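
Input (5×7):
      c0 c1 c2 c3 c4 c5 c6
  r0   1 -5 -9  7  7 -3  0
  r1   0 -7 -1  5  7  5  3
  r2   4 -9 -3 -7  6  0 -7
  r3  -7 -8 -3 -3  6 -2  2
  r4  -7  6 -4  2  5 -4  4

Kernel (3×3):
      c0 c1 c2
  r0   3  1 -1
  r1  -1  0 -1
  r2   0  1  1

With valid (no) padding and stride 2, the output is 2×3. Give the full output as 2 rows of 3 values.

-4 -34 1
18 -18 17

Output[0,0]: The receptive field on the input at this output position is [1 -5 -9 / 0 -7 -1 / 4 -9 -3]. Elementwise product with the kernel and sum: 1·3 + -5·1 + -9·-1 + 0·-1 + -1·-1 + -9·1 + -3·1.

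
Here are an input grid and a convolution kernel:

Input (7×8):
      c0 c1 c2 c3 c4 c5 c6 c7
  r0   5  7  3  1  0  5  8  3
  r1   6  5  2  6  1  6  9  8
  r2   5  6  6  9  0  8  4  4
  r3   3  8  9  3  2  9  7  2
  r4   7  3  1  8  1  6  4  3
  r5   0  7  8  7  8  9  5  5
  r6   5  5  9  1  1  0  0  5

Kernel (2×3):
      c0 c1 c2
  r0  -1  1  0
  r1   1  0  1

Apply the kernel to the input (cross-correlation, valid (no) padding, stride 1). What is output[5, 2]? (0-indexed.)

9

The receptive field on the input at this output position is [8 7 8 / 9 1 1]. Elementwise product with the kernel and sum: 8·-1 + 7·1 + 9·1 + 1·1.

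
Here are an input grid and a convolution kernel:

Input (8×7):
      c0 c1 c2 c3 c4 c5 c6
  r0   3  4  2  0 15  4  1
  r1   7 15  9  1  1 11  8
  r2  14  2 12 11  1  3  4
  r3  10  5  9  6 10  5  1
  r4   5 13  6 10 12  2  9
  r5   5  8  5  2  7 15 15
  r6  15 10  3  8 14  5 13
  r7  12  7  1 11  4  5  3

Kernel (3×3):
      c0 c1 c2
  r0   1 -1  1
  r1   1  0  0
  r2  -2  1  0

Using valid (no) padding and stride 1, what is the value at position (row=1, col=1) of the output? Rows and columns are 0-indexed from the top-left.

The receptive field on the input at this output position is [15 9 1 / 2 12 11 / 5 9 6]. Elementwise product with the kernel and sum: 15·1 + 9·-1 + 1·1 + 2·1 + 5·-2 + 9·1.

8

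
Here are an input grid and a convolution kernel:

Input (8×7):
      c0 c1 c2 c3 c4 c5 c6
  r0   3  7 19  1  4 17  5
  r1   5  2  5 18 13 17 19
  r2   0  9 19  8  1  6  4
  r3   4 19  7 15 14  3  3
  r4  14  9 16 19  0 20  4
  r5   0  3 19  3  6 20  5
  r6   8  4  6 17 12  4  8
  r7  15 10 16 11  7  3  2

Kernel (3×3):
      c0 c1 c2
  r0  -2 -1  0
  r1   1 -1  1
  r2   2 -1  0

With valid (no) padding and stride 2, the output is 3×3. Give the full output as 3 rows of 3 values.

Output[0,0]: The receptive field on the input at this output position is [3 7 19 / 5 2 5 / 0 9 19]. Elementwise product with the kernel and sum: 3·-2 + 7·-1 + 5·1 + 2·-1 + 5·1 + 0·2 + 9·-1.
Output[0,1]: The receptive field on the input at this output position is [19 1 4 / 5 18 13 / 19 8 1]. Elementwise product with the kernel and sum: 19·-2 + 1·-1 + 5·1 + 18·-1 + 13·1 + 19·2 + 8·-1.

-14 -9 -14
2 -27 -14
-9 -34 -9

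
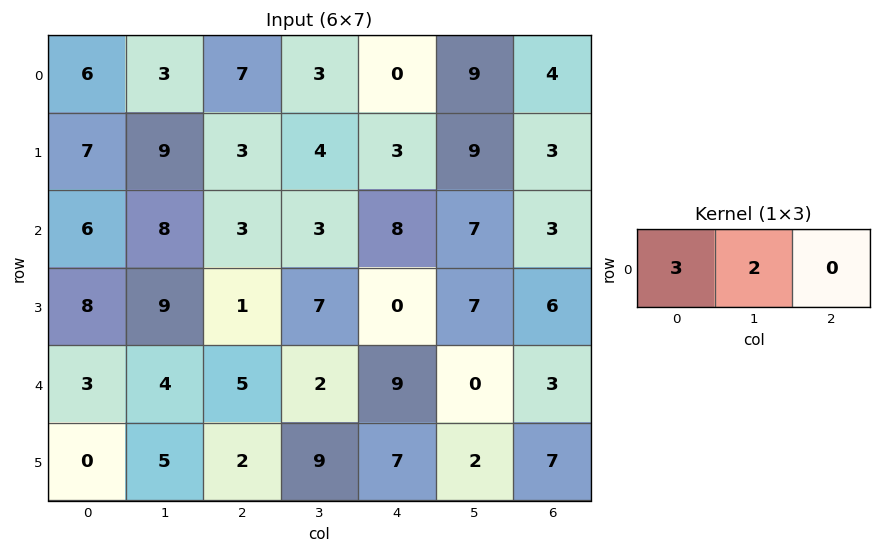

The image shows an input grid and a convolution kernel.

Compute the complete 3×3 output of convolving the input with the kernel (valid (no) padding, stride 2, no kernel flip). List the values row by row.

Output[0,0]: The receptive field on the input at this output position is [6 3 7]. Elementwise product with the kernel and sum: 6·3 + 3·2.
Output[0,1]: The receptive field on the input at this output position is [7 3 0]. Elementwise product with the kernel and sum: 7·3 + 3·2.

24 27 18
34 15 38
17 19 27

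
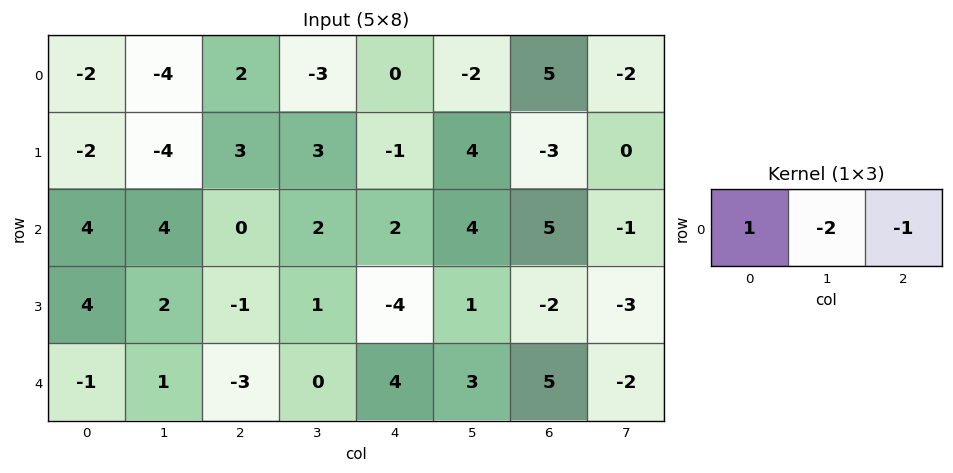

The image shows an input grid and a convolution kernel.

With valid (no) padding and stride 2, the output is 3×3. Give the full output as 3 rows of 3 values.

Output[0,0]: The receptive field on the input at this output position is [-2 -4 2]. Elementwise product with the kernel and sum: -2·1 + -4·-2 + 2·-1.

4 8 -1
-4 -6 -11
0 -7 -7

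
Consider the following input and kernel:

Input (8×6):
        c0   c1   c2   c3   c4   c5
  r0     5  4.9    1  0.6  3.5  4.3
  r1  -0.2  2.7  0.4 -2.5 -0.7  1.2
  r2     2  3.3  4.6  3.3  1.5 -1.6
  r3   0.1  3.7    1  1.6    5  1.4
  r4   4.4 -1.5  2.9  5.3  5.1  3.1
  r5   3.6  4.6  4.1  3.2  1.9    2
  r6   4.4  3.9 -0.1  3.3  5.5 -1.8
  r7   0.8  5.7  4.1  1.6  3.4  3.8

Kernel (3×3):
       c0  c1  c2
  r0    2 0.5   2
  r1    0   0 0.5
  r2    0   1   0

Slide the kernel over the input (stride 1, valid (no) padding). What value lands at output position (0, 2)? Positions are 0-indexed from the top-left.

12.25

The receptive field on the input at this output position is [1 0.6 3.5 / 0.4 -2.5 -0.7 / 4.6 3.3 1.5]. Elementwise product with the kernel and sum: 1·2 + 0.6·0.5 + 3.5·2 + -0.7·0.5 + 3.3·1.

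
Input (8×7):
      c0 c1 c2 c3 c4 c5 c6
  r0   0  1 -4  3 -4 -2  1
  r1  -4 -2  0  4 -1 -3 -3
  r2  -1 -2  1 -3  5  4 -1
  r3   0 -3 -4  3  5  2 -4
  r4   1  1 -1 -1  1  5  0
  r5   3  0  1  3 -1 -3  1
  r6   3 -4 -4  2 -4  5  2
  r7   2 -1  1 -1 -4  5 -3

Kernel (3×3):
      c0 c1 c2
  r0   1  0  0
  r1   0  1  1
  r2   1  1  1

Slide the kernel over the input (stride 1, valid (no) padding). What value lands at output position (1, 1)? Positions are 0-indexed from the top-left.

The receptive field on the input at this output position is [-2 0 4 / -2 1 -3 / -3 -4 3]. Elementwise product with the kernel and sum: -2·1 + 1·1 + -3·1 + -3·1 + -4·1 + 3·1.

-8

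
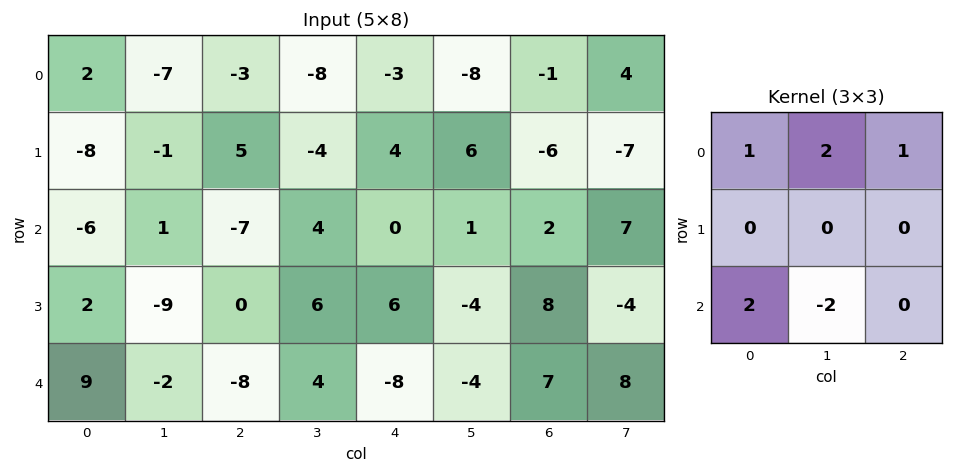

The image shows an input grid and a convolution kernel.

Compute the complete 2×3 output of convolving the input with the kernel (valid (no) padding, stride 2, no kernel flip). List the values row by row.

-29 -44 -22
11 -23 -4

Output[0,0]: The receptive field on the input at this output position is [2 -7 -3 / -8 -1 5 / -6 1 -7]. Elementwise product with the kernel and sum: 2·1 + -7·2 + -3·1 + -6·2 + 1·-2.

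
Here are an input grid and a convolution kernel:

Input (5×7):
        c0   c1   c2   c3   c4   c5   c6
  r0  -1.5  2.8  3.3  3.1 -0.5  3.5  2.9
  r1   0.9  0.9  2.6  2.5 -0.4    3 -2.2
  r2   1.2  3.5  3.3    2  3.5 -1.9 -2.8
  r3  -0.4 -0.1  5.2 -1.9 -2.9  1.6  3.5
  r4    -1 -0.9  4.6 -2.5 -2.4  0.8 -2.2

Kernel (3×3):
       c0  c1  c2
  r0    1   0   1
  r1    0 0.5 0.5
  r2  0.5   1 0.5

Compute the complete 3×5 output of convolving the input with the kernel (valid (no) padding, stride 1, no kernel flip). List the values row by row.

Output[0,0]: The receptive field on the input at this output position is [-1.5 2.8 3.3 / 0.9 0.9 2.6 / 1.2 3.5 3.3]. Elementwise product with the kernel and sum: -1.5·1 + 3.3·1 + 0.9·0.5 + 2.6·0.5 + 1.2·0.5 + 3.5·1 + 3.3·0.5.

9.3 14.5 9.25 11.45 1.25
9.2 10.25 4.2 3.25 -3.05
7.95 10.05 3 -3.8 1.75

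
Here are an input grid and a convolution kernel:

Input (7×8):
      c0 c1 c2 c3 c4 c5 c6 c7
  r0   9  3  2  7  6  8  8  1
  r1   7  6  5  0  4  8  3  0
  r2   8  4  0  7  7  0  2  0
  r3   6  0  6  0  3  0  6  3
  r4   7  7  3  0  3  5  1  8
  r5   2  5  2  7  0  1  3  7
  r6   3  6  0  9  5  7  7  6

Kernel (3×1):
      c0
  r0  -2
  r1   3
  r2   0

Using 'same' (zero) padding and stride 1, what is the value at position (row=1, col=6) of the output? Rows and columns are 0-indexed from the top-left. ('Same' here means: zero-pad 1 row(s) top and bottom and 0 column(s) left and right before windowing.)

The receptive field on the zero-padded input at this output position is [8 / 3 / 2]. Elementwise product with the kernel and sum: 8·-2 + 3·3.

-7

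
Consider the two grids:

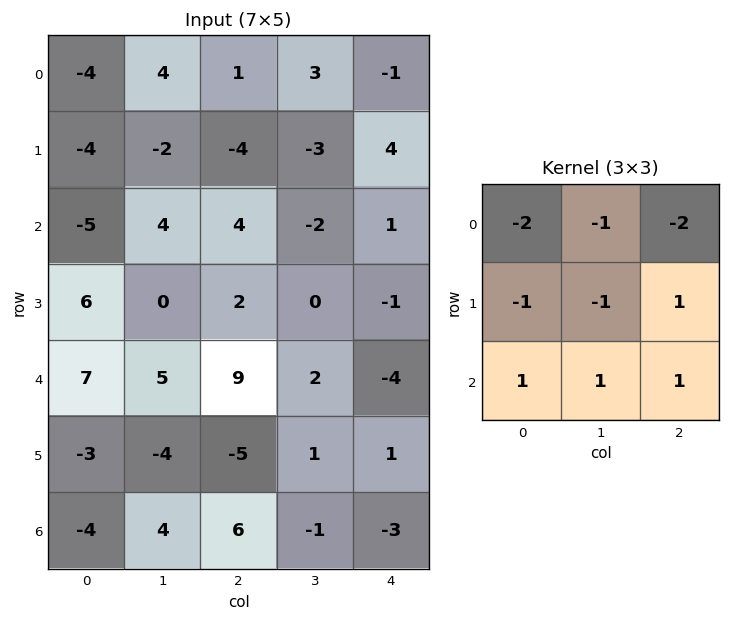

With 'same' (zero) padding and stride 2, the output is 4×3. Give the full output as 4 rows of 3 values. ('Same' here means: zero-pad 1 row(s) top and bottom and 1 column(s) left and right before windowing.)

Output[0,0]: The receptive field on the zero-padded input at this output position is [0 0 0 / 0 -4 4 / 0 -4 -2]. Elementwise product with the kernel and sum: 0·-2 + 0·-1 + 0·-2 + 0·-1 + -4·-1 + 4·1 + 0·1 + -4·1 + -2·1.

2 -11 -1
23 6 2
-15 -22 5
19 0 1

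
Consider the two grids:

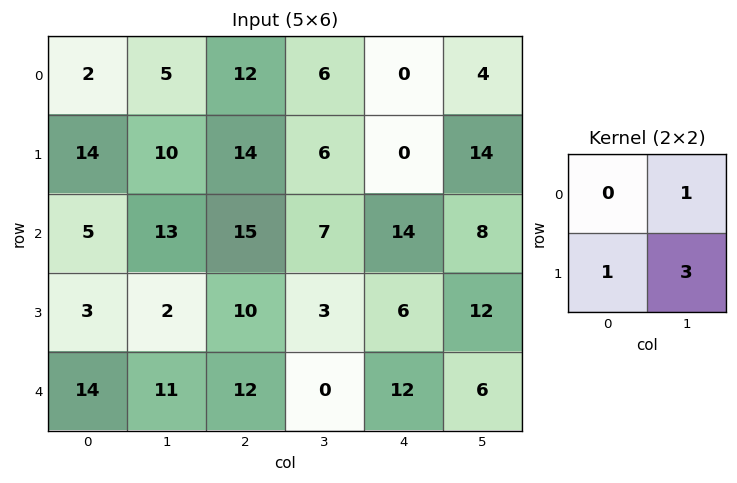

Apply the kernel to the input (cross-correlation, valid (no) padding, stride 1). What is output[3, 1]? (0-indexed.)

57

The receptive field on the input at this output position is [2 10 / 11 12]. Elementwise product with the kernel and sum: 10·1 + 11·1 + 12·3.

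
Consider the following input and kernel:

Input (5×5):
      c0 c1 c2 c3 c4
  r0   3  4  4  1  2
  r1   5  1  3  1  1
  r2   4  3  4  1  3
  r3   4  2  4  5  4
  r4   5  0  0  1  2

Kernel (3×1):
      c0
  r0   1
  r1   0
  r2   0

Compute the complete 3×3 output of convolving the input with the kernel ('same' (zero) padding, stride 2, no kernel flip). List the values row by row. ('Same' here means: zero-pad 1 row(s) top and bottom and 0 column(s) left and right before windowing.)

0 0 0
5 3 1
4 4 4

Output[0,0]: The receptive field on the zero-padded input at this output position is [0 / 3 / 5]. Elementwise product with the kernel and sum: 0·1.
Output[0,1]: The receptive field on the zero-padded input at this output position is [0 / 4 / 3]. Elementwise product with the kernel and sum: 0·1.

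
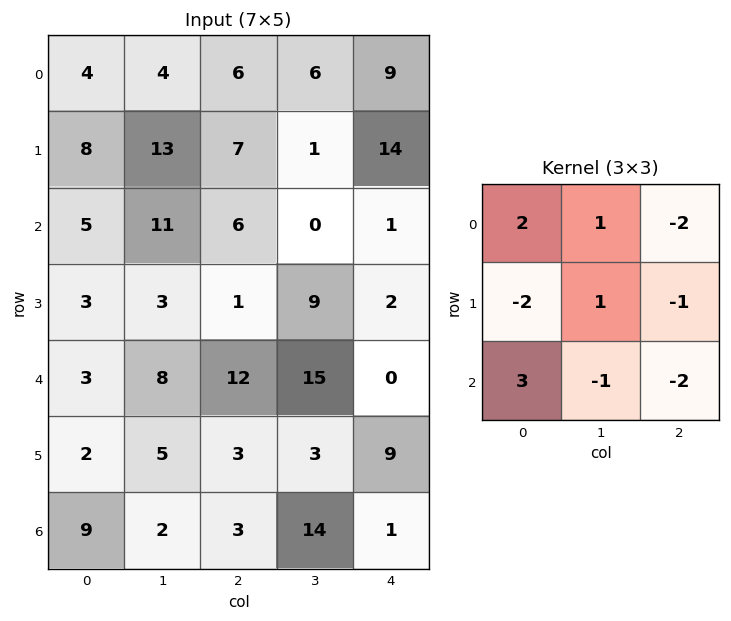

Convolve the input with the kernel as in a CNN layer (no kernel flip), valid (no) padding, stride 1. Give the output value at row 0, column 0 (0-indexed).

The receptive field on the input at this output position is [4 4 6 / 8 13 7 / 5 11 6]. Elementwise product with the kernel and sum: 4·2 + 4·1 + 6·-2 + 8·-2 + 13·1 + 7·-1 + 5·3 + 11·-1 + 6·-2.

-18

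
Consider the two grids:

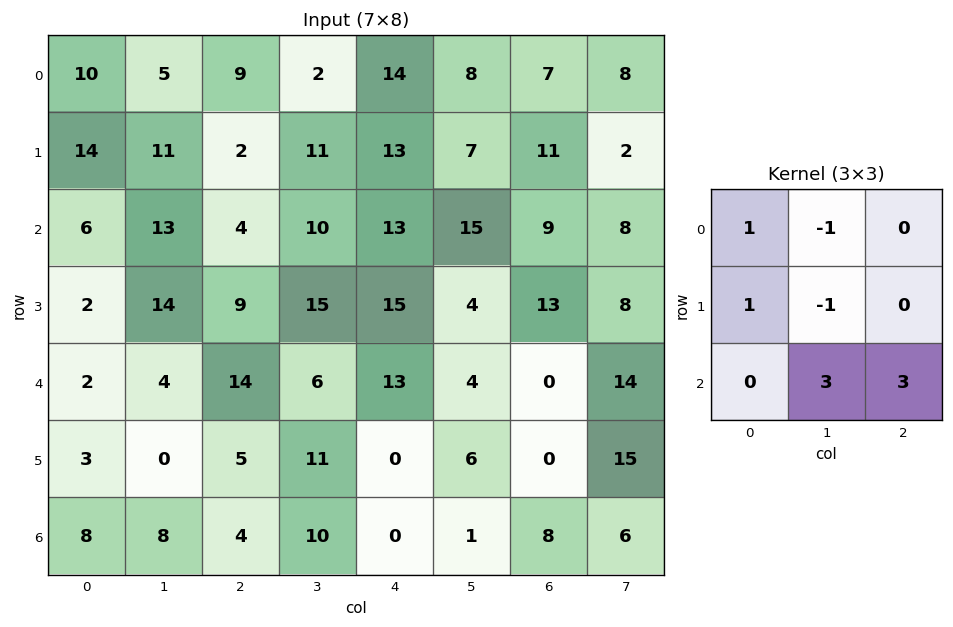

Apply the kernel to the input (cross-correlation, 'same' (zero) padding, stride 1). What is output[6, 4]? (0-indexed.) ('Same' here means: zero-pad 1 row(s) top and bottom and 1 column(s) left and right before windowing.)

The receptive field on the zero-padded input at this output position is [11 0 6 / 10 0 1 / 0 0 0]. Elementwise product with the kernel and sum: 11·1 + 0·-1 + 10·1 + 0·-1 + 0·3 + 0·3.

21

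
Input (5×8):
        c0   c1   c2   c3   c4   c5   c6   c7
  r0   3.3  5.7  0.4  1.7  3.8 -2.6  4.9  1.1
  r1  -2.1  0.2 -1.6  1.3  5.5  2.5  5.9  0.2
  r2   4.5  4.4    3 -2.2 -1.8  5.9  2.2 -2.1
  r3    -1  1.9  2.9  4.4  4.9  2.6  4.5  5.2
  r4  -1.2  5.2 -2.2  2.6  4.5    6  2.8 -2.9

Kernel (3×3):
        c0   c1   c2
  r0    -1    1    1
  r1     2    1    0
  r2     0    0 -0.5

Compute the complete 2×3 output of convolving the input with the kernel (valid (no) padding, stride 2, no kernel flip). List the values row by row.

Output[0,0]: The receptive field on the input at this output position is [3.3 5.7 0.4 / -2.1 0.2 -1.6 / 4.5 4.4 3]. Elementwise product with the kernel and sum: 3.3·-1 + 5.7·1 + 0.4·1 + -2.1·2 + 0.2·1 + 3·-0.5.

-2.7 4.1 10.9
3.9 0.95 20.9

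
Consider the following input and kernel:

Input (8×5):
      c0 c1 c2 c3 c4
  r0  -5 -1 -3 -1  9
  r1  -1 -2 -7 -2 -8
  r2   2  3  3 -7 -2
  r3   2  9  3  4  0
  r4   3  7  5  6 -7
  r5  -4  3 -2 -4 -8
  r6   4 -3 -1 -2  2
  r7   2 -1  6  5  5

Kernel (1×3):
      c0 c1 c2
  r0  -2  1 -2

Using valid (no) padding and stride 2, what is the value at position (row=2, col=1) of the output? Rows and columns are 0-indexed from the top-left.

10

The receptive field on the input at this output position is [5 6 -7]. Elementwise product with the kernel and sum: 5·-2 + 6·1 + -7·-2.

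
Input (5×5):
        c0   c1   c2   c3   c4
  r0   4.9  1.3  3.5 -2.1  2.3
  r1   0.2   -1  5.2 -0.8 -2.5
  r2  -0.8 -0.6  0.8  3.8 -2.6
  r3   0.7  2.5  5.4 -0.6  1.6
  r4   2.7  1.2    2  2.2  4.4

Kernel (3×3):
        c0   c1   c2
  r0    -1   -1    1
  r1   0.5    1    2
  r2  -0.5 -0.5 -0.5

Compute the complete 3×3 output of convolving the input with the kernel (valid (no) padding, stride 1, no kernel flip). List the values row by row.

7.1 -5.8 -3.3
2.3 -0.55 -11.1
12.9 6.35 -6.2

Output[0,0]: The receptive field on the input at this output position is [4.9 1.3 3.5 / 0.2 -1 5.2 / -0.8 -0.6 0.8]. Elementwise product with the kernel and sum: 4.9·-1 + 1.3·-1 + 3.5·1 + 0.2·0.5 + -1·1 + 5.2·2 + -0.8·-0.5 + -0.6·-0.5 + 0.8·-0.5.
Output[0,1]: The receptive field on the input at this output position is [1.3 3.5 -2.1 / -1 5.2 -0.8 / -0.6 0.8 3.8]. Elementwise product with the kernel and sum: 1.3·-1 + 3.5·-1 + -2.1·1 + -1·0.5 + 5.2·1 + -0.8·2 + -0.6·-0.5 + 0.8·-0.5 + 3.8·-0.5.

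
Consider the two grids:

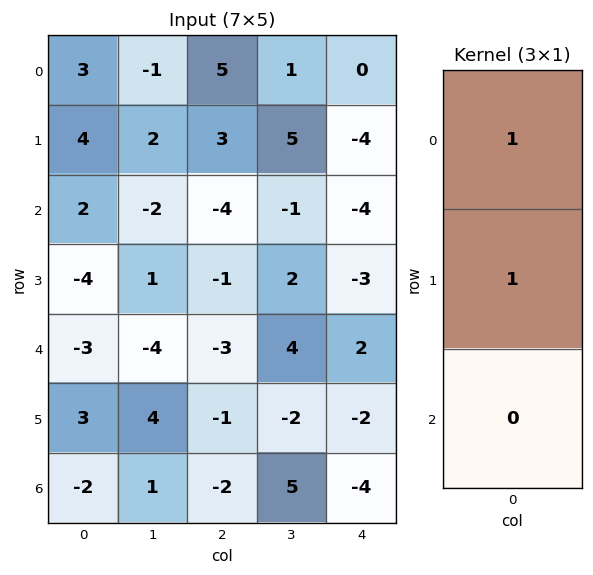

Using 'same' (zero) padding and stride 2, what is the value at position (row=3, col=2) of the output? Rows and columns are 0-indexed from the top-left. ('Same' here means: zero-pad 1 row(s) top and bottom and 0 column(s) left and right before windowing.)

The receptive field on the zero-padded input at this output position is [-2 / -4 / 0]. Elementwise product with the kernel and sum: -2·1 + -4·1.

-6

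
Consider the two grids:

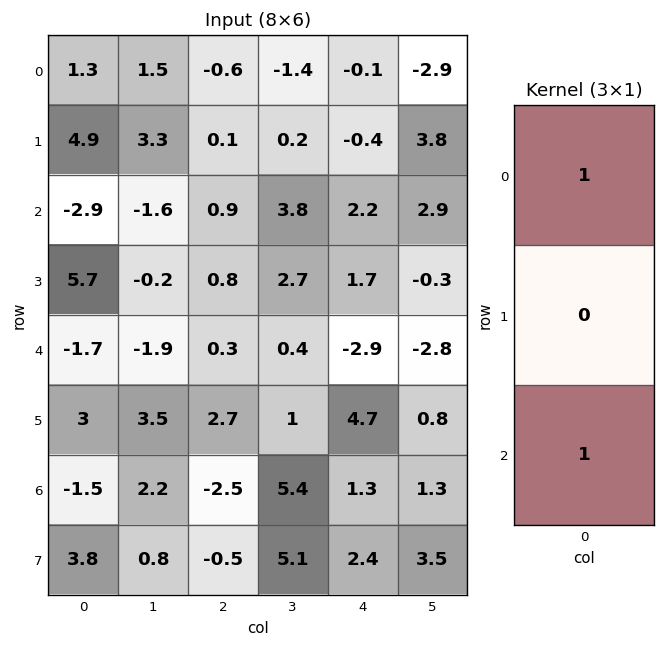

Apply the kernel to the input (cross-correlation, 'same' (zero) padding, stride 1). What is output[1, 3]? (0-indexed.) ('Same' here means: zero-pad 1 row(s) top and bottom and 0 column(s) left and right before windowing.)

The receptive field on the zero-padded input at this output position is [-1.4 / 0.2 / 3.8]. Elementwise product with the kernel and sum: -1.4·1 + 3.8·1.

2.4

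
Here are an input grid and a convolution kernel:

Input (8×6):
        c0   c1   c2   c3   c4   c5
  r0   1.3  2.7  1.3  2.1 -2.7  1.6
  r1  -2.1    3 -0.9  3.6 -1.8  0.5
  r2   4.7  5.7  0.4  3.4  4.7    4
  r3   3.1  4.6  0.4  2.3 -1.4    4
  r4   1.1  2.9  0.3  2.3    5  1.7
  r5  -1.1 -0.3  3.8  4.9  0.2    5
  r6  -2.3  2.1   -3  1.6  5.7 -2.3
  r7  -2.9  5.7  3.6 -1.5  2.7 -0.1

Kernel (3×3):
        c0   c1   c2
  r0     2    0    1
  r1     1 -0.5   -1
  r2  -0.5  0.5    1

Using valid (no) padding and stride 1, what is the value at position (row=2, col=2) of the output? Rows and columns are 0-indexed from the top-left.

12.15

The receptive field on the input at this output position is [0.4 3.4 4.7 / 0.4 2.3 -1.4 / 0.3 2.3 5]. Elementwise product with the kernel and sum: 0.4·2 + 4.7·1 + 0.4·1 + 2.3·-0.5 + -1.4·-1 + 0.3·-0.5 + 2.3·0.5 + 5·1.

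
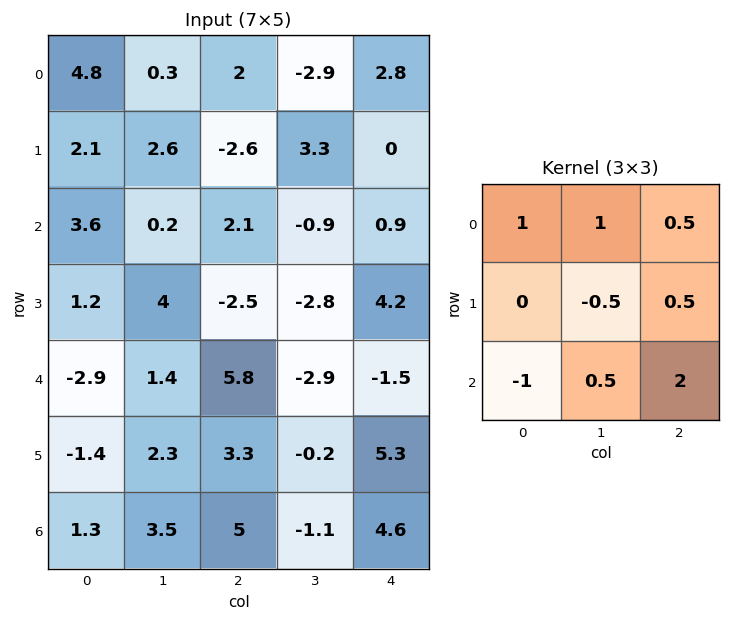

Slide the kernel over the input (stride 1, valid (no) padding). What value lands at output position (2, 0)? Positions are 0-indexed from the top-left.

16.8

The receptive field on the input at this output position is [3.6 0.2 2.1 / 1.2 4 -2.5 / -2.9 1.4 5.8]. Elementwise product with the kernel and sum: 3.6·1 + 0.2·1 + 2.1·0.5 + 4·-0.5 + -2.5·0.5 + -2.9·-1 + 1.4·0.5 + 5.8·2.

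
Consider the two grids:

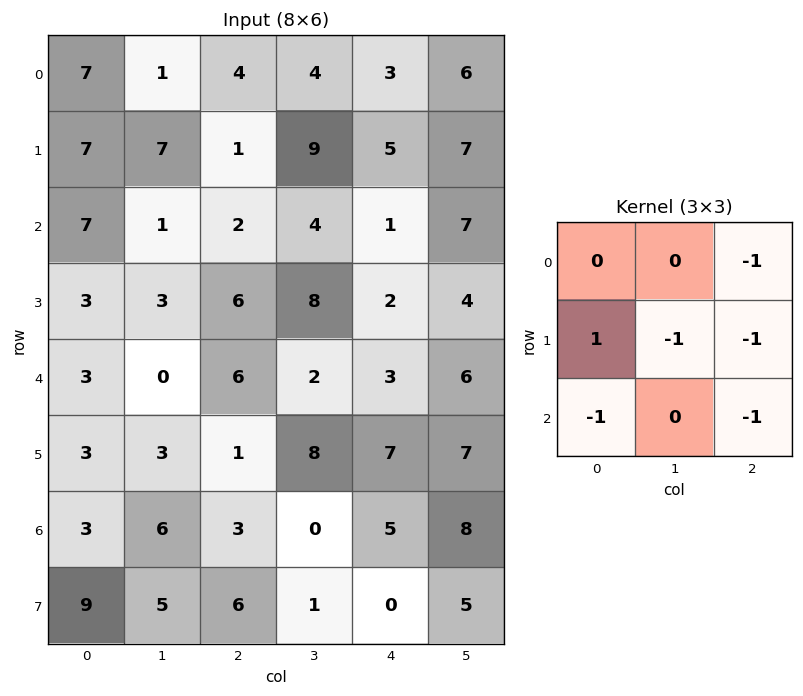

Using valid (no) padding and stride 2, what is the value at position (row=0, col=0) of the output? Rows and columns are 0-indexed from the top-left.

The receptive field on the input at this output position is [7 1 4 / 7 7 1 / 7 1 2]. Elementwise product with the kernel and sum: 4·-1 + 7·1 + 7·-1 + 1·-1 + 7·-1 + 2·-1.

-14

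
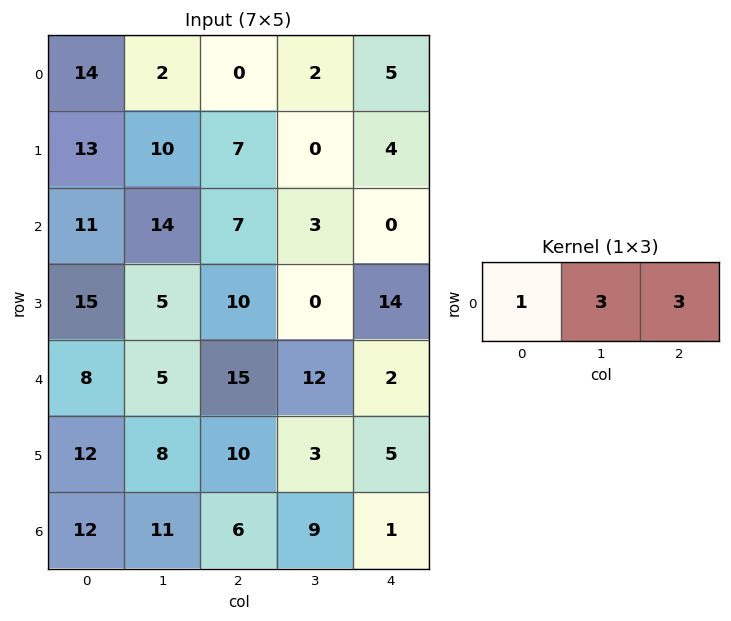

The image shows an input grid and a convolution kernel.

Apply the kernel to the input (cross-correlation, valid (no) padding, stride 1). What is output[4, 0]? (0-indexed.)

68

The receptive field on the input at this output position is [8 5 15]. Elementwise product with the kernel and sum: 8·1 + 5·3 + 15·3.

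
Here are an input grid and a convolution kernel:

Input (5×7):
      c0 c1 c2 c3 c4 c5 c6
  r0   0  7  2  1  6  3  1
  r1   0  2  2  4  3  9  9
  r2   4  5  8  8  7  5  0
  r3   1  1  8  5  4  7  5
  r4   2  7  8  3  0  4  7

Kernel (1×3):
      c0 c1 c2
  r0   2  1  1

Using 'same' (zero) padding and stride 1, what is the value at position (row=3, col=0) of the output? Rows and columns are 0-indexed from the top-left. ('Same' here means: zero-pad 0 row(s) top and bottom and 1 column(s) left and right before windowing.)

The receptive field on the zero-padded input at this output position is [0 1 1]. Elementwise product with the kernel and sum: 0·2 + 1·1 + 1·1.

2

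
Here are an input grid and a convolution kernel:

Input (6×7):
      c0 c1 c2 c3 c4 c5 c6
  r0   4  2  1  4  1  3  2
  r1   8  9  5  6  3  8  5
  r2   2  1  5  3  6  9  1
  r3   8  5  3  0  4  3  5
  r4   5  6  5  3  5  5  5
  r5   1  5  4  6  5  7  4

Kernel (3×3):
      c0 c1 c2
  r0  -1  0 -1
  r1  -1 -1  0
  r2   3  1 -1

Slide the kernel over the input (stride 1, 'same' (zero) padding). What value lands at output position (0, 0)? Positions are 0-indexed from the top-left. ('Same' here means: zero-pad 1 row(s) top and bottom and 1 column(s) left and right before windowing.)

The receptive field on the zero-padded input at this output position is [0 0 0 / 0 4 2 / 0 8 9]. Elementwise product with the kernel and sum: 0·-1 + 0·-1 + 0·-1 + 4·-1 + 0·3 + 8·1 + 9·-1.

-5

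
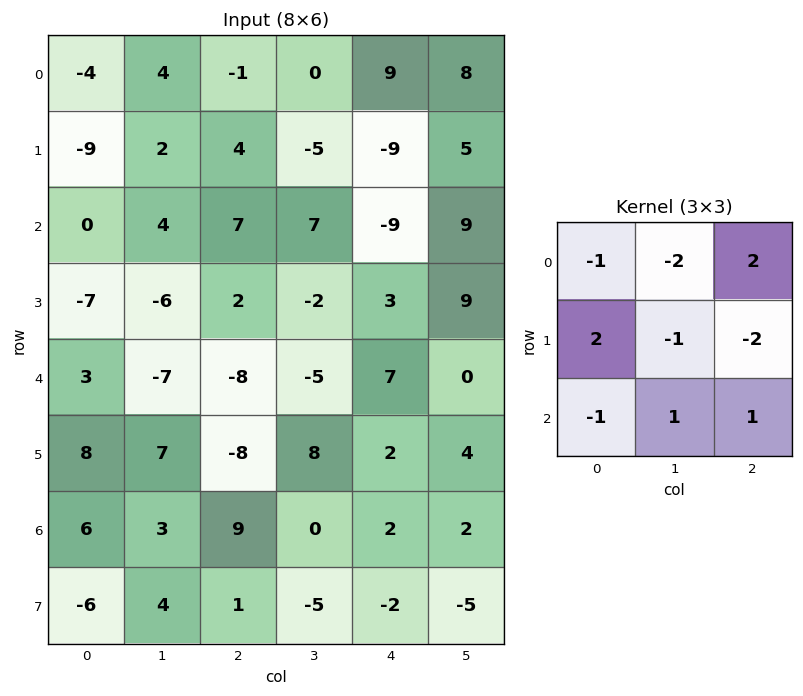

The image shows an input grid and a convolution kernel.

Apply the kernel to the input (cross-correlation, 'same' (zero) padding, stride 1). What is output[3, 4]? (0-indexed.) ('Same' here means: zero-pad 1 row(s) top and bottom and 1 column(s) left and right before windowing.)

The receptive field on the zero-padded input at this output position is [7 -9 9 / -2 3 9 / -5 7 0]. Elementwise product with the kernel and sum: 7·-1 + -9·-2 + 9·2 + -2·2 + 3·-1 + 9·-2 + -5·-1 + 7·1 + 0·1.

16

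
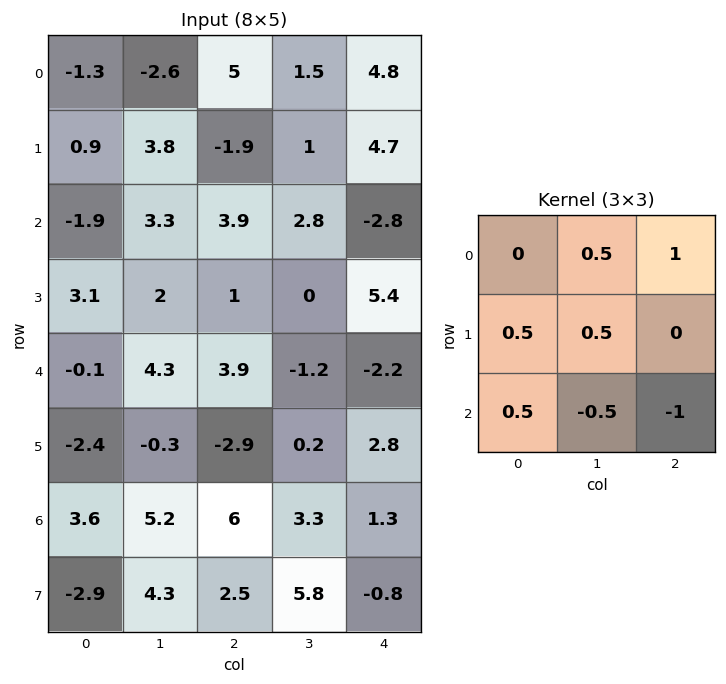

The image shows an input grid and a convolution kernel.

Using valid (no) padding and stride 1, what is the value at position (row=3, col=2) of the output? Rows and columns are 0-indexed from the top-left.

2.4

The receptive field on the input at this output position is [1 0 5.4 / 3.9 -1.2 -2.2 / -2.9 0.2 2.8]. Elementwise product with the kernel and sum: 0·0.5 + 5.4·1 + 3.9·0.5 + -1.2·0.5 + -2.9·0.5 + 0.2·-0.5 + 2.8·-1.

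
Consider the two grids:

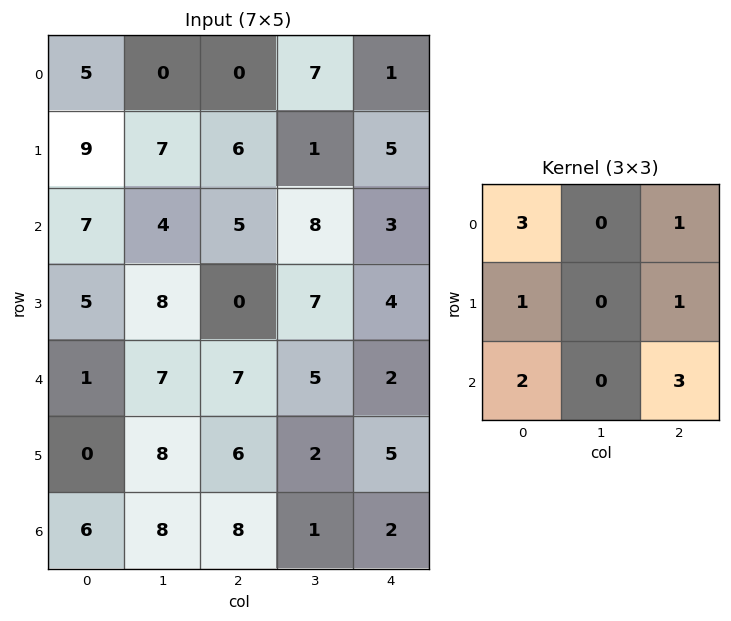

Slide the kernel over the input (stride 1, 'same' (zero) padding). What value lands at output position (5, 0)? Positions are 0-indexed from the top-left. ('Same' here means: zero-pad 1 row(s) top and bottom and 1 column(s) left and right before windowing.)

The receptive field on the zero-padded input at this output position is [0 1 7 / 0 0 8 / 0 6 8]. Elementwise product with the kernel and sum: 0·3 + 7·1 + 0·1 + 8·1 + 0·2 + 8·3.

39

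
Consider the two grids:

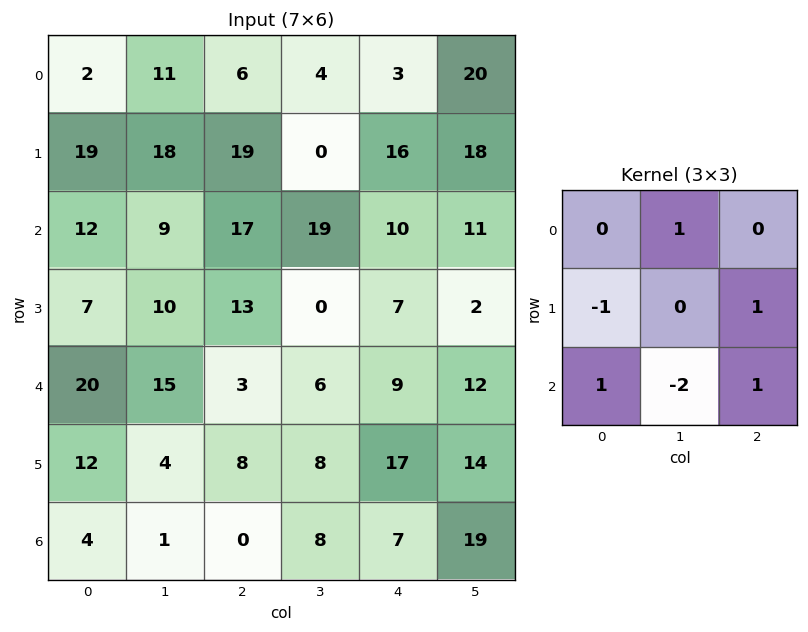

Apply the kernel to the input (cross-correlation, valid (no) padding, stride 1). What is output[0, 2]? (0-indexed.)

-10

The receptive field on the input at this output position is [6 4 3 / 19 0 16 / 17 19 10]. Elementwise product with the kernel and sum: 4·1 + 19·-1 + 16·1 + 17·1 + 19·-2 + 10·1.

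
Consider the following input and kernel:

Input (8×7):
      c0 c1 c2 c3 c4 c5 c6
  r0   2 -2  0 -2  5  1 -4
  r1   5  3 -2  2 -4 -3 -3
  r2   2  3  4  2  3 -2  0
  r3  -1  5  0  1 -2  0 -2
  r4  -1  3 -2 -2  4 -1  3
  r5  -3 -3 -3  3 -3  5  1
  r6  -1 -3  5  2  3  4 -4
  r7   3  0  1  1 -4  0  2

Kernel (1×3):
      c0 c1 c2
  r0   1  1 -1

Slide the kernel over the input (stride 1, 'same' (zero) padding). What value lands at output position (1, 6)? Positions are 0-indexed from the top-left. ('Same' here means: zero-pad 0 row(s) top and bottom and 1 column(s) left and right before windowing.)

The receptive field on the zero-padded input at this output position is [-3 -3 0]. Elementwise product with the kernel and sum: -3·1 + -3·1 + 0·-1.

-6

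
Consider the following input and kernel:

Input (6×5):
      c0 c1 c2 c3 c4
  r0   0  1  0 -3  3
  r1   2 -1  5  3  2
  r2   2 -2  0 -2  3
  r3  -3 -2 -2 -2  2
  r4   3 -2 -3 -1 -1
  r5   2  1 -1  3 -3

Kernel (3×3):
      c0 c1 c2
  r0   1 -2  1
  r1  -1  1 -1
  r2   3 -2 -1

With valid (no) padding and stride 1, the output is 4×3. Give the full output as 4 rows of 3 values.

0 -3 6
2 -4 -8
25 -1 -1
2 2 1

Output[0,0]: The receptive field on the input at this output position is [0 1 0 / 2 -1 5 / 2 -2 0]. Elementwise product with the kernel and sum: 0·1 + 1·-2 + 0·1 + 2·-1 + -1·1 + 5·-1 + 2·3 + -2·-2 + 0·-1.
Output[0,1]: The receptive field on the input at this output position is [1 0 -3 / -1 5 3 / -2 0 -2]. Elementwise product with the kernel and sum: 1·1 + 0·-2 + -3·1 + -1·-1 + 5·1 + 3·-1 + -2·3 + 0·-2 + -2·-1.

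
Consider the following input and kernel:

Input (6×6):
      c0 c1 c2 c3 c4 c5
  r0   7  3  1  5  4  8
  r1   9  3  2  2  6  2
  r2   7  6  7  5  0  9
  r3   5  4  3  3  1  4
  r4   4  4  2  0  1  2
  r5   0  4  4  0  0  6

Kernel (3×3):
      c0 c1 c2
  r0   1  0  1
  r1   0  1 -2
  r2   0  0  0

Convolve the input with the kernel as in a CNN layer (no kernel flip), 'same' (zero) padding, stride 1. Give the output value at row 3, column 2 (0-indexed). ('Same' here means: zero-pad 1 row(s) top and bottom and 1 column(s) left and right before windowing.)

The receptive field on the zero-padded input at this output position is [6 7 5 / 4 3 3 / 4 2 0]. Elementwise product with the kernel and sum: 6·1 + 5·1 + 3·1 + 3·-2.

8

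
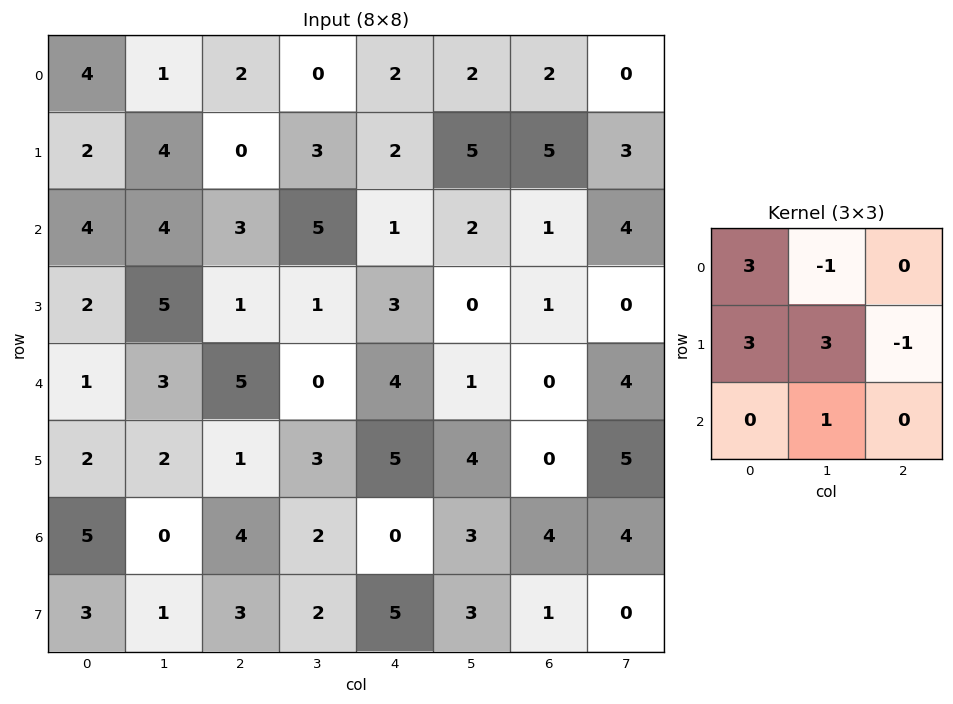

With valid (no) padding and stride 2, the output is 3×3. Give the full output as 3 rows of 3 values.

33 18 22
31 7 10
11 24 41

Output[0,0]: The receptive field on the input at this output position is [4 1 2 / 2 4 0 / 4 4 3]. Elementwise product with the kernel and sum: 4·3 + 1·-1 + 2·3 + 4·3 + 0·-1 + 4·1.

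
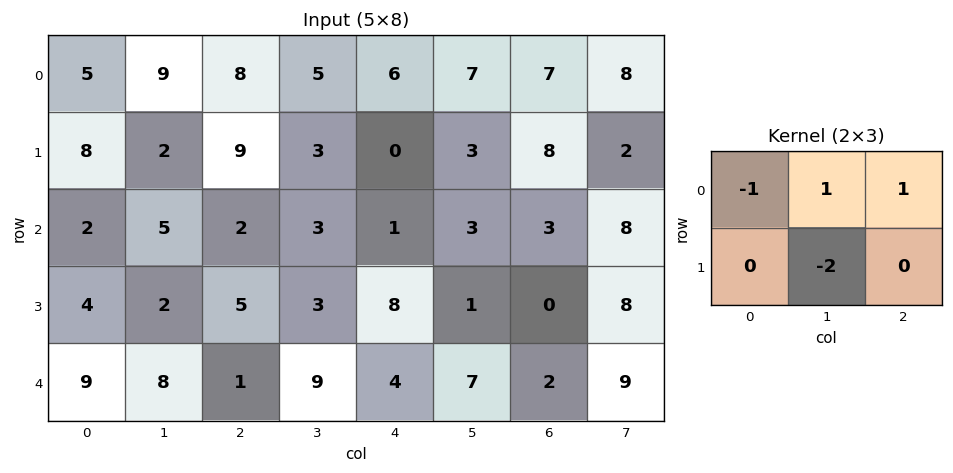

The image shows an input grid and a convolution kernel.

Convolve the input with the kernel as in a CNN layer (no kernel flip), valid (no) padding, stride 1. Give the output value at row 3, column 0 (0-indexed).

The receptive field on the input at this output position is [4 2 5 / 9 8 1]. Elementwise product with the kernel and sum: 4·-1 + 2·1 + 5·1 + 8·-2.

-13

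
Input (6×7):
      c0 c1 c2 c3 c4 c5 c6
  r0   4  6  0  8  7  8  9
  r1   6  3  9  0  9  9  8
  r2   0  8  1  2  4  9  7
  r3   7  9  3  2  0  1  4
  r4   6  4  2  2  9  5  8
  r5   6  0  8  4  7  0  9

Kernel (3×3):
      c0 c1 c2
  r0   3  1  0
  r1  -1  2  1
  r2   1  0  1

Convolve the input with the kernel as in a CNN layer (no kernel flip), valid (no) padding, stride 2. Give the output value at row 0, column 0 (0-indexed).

The receptive field on the input at this output position is [4 6 0 / 6 3 9 / 0 8 1]. Elementwise product with the kernel and sum: 4·3 + 6·1 + 6·-1 + 3·2 + 9·1 + 0·1 + 1·1.

28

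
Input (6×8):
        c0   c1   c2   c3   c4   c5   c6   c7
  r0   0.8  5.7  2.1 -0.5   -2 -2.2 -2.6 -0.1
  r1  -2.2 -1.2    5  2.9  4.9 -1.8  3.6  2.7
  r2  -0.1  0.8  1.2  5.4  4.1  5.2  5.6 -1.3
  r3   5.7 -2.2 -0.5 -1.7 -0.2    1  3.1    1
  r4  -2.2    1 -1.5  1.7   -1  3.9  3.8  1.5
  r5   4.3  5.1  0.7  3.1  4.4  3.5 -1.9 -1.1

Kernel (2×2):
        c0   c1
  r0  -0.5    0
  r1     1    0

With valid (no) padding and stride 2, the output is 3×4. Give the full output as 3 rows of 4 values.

-2.6 3.95 5.9 4.9
5.75 -1.1 -2.25 0.3
5.4 1.45 4.9 -3.8

Output[0,0]: The receptive field on the input at this output position is [0.8 5.7 / -2.2 -1.2]. Elementwise product with the kernel and sum: 0.8·-0.5 + -2.2·1.
Output[0,1]: The receptive field on the input at this output position is [2.1 -0.5 / 5 2.9]. Elementwise product with the kernel and sum: 2.1·-0.5 + 5·1.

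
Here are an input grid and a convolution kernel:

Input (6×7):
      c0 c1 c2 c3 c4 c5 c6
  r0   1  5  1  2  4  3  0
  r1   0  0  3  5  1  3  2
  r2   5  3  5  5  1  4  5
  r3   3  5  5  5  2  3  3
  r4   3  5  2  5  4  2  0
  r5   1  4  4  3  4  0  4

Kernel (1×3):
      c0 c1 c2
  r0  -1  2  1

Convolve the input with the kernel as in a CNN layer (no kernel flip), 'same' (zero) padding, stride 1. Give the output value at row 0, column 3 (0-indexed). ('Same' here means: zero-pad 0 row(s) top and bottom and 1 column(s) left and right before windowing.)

The receptive field on the zero-padded input at this output position is [1 2 4]. Elementwise product with the kernel and sum: 1·-1 + 2·2 + 4·1.

7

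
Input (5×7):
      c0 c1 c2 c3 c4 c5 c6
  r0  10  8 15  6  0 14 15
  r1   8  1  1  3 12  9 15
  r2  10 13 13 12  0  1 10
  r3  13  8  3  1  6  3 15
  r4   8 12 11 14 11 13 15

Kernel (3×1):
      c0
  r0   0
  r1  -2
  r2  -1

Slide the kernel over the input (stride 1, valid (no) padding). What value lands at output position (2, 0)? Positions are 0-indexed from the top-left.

The receptive field on the input at this output position is [10 / 13 / 8]. Elementwise product with the kernel and sum: 13·-2 + 8·-1.

-34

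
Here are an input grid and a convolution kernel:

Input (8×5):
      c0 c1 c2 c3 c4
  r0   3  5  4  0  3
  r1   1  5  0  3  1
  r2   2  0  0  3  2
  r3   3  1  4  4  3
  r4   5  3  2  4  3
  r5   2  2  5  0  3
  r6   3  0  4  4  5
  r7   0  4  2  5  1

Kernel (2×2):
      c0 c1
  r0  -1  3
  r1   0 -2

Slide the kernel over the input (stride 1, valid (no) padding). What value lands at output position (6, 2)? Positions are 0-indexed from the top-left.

-2

The receptive field on the input at this output position is [4 4 / 2 5]. Elementwise product with the kernel and sum: 4·-1 + 4·3 + 5·-2.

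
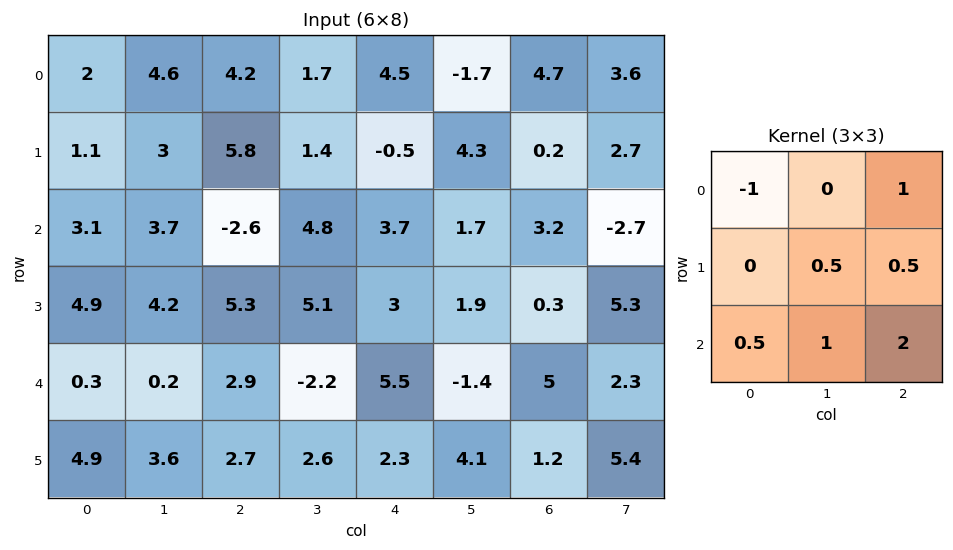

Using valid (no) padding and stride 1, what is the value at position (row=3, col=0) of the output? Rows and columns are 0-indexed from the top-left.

The receptive field on the input at this output position is [4.9 4.2 5.3 / 0.3 0.2 2.9 / 4.9 3.6 2.7]. Elementwise product with the kernel and sum: 4.9·-1 + 5.3·1 + 0.2·0.5 + 2.9·0.5 + 4.9·0.5 + 3.6·1 + 2.7·2.

13.4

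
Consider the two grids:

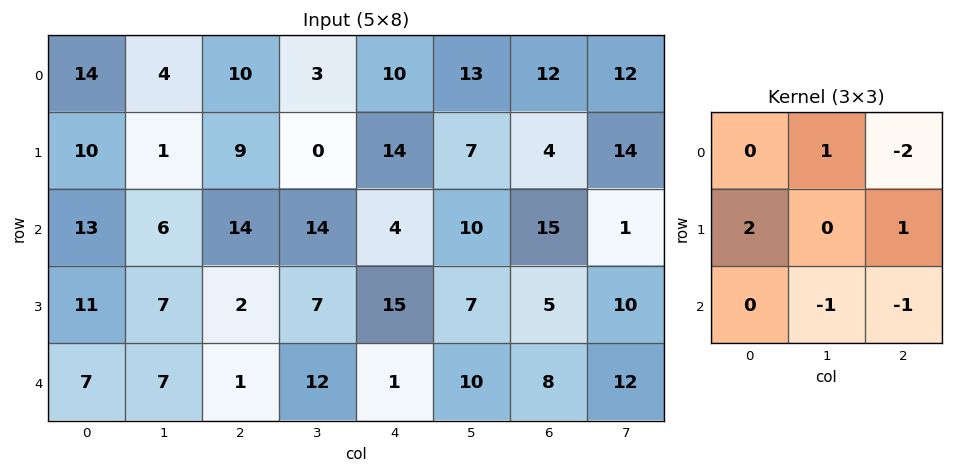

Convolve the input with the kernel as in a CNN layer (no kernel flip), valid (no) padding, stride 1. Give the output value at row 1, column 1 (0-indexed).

The receptive field on the input at this output position is [1 9 0 / 6 14 14 / 7 2 7]. Elementwise product with the kernel and sum: 9·1 + 0·-2 + 6·2 + 14·1 + 2·-1 + 7·-1.

26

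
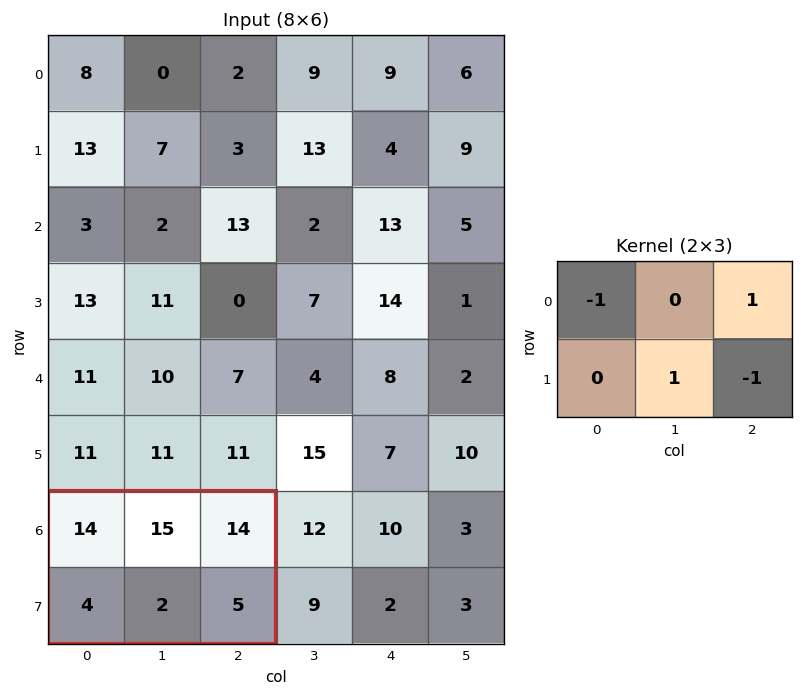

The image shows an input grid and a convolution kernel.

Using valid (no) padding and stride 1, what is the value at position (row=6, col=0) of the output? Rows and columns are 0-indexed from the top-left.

-3

The receptive field on the input at this output position is [14 15 14 / 4 2 5]. Elementwise product with the kernel and sum: 14·-1 + 14·1 + 2·1 + 5·-1.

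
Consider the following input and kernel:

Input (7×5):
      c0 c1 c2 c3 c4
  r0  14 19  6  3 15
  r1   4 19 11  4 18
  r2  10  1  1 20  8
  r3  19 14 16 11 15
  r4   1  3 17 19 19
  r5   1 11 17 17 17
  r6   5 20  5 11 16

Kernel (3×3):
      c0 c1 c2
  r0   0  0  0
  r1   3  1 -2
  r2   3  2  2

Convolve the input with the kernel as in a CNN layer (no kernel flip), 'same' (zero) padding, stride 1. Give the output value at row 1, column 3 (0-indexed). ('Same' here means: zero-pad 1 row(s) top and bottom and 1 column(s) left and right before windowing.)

The receptive field on the zero-padded input at this output position is [6 3 15 / 11 4 18 / 1 20 8]. Elementwise product with the kernel and sum: 11·3 + 4·1 + 18·-2 + 1·3 + 20·2 + 8·2.

60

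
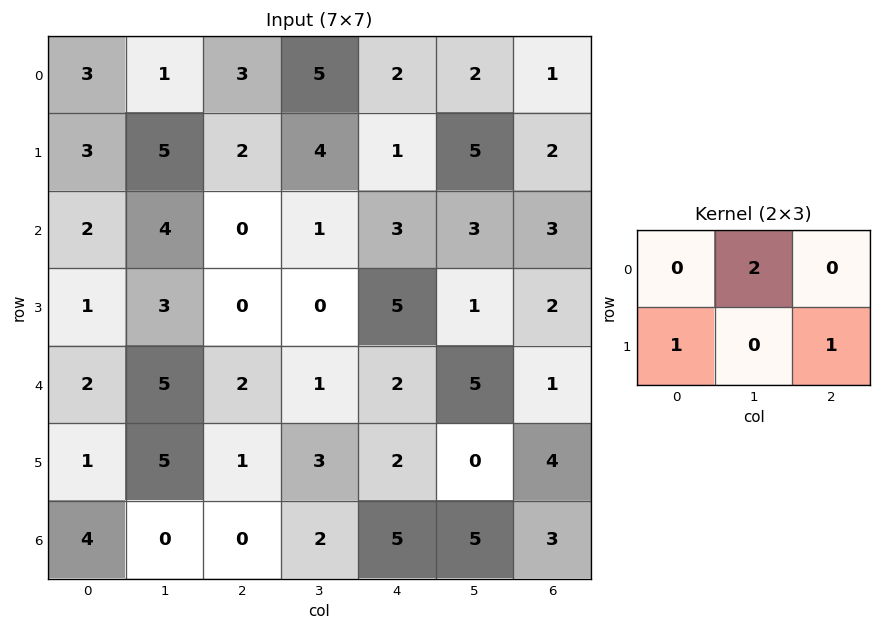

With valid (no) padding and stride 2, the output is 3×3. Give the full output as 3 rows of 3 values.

7 13 7
9 7 13
12 5 16

Output[0,0]: The receptive field on the input at this output position is [3 1 3 / 3 5 2]. Elementwise product with the kernel and sum: 1·2 + 3·1 + 2·1.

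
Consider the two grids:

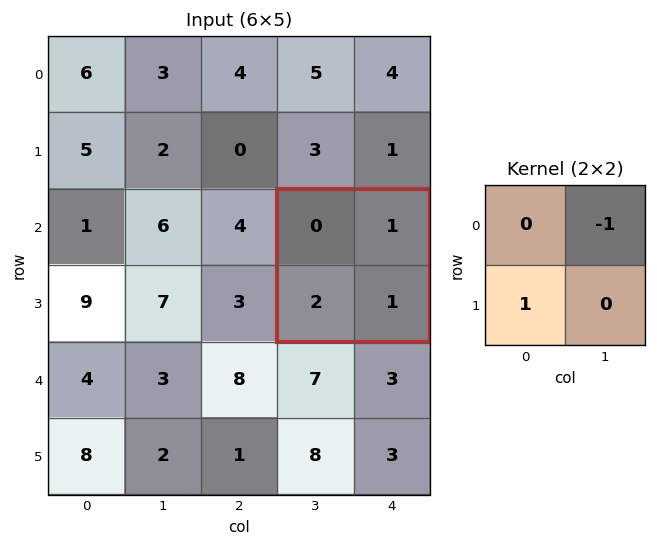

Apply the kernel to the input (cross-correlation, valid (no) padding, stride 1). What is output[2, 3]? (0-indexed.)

The receptive field on the input at this output position is [0 1 / 2 1]. Elementwise product with the kernel and sum: 1·-1 + 2·1.

1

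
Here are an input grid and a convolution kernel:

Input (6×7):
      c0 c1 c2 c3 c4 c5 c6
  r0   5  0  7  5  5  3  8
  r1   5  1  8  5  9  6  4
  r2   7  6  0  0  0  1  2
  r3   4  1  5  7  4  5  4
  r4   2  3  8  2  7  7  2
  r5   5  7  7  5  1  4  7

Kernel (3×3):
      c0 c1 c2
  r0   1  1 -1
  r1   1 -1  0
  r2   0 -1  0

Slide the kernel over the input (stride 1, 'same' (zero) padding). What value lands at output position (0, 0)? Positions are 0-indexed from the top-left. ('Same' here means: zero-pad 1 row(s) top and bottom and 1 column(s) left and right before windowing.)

-10

The receptive field on the zero-padded input at this output position is [0 0 0 / 0 5 0 / 0 5 1]. Elementwise product with the kernel and sum: 0·1 + 0·1 + 0·-1 + 0·1 + 5·-1 + 5·-1.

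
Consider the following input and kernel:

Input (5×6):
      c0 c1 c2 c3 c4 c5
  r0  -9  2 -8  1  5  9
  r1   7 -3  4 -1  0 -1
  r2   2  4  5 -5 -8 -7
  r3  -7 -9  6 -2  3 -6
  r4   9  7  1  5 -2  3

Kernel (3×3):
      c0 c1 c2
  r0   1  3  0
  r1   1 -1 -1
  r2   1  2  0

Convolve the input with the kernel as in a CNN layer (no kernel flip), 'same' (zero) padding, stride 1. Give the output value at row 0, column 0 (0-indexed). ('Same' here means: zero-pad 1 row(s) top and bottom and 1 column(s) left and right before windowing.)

21

The receptive field on the zero-padded input at this output position is [0 0 0 / 0 -9 2 / 0 7 -3]. Elementwise product with the kernel and sum: 0·1 + 0·3 + 0·1 + -9·-1 + 2·-1 + 0·1 + 7·2.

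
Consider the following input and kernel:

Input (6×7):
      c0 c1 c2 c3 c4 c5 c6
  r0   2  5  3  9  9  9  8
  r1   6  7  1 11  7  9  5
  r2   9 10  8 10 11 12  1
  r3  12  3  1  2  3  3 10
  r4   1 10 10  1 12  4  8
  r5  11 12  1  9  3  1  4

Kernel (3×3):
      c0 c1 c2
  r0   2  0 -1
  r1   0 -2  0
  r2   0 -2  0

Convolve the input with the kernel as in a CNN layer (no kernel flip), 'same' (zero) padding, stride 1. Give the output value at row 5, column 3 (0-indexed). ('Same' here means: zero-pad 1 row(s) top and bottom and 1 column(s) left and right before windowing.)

The receptive field on the zero-padded input at this output position is [10 1 12 / 1 9 3 / 0 0 0]. Elementwise product with the kernel and sum: 10·2 + 12·-1 + 9·-2 + 0·-2.

-10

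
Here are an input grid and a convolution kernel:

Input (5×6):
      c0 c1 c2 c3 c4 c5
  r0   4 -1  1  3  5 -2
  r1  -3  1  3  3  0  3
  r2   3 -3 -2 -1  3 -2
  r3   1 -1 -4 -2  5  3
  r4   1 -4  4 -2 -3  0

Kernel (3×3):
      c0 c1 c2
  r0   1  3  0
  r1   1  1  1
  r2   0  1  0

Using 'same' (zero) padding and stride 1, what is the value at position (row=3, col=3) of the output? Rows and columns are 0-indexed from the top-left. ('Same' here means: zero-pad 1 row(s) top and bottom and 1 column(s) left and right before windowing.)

-8

The receptive field on the zero-padded input at this output position is [-2 -1 3 / -4 -2 5 / 4 -2 -3]. Elementwise product with the kernel and sum: -2·1 + -1·3 + -4·1 + -2·1 + 5·1 + -2·1.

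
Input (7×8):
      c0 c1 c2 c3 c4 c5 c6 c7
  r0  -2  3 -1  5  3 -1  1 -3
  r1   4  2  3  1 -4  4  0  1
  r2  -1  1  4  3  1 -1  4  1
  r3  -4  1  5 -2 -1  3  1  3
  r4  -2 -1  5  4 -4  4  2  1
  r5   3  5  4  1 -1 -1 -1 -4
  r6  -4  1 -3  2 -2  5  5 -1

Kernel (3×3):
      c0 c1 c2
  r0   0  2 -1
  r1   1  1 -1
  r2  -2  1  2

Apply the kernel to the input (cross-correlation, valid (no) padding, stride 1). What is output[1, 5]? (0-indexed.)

2

The receptive field on the input at this output position is [4 0 1 / -1 4 1 / 3 1 3]. Elementwise product with the kernel and sum: 0·2 + 1·-1 + -1·1 + 4·1 + 1·-1 + 3·-2 + 1·1 + 3·2.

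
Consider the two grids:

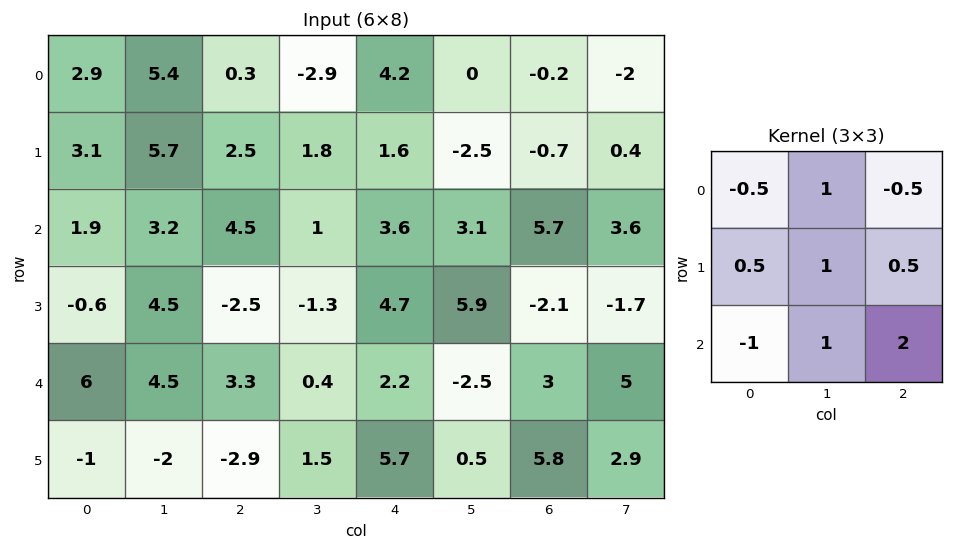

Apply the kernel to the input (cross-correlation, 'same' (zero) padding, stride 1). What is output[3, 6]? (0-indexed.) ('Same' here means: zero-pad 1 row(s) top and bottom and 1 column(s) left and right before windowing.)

The receptive field on the zero-padded input at this output position is [3.1 5.7 3.6 / 5.9 -2.1 -1.7 / -2.5 3 5]. Elementwise product with the kernel and sum: 3.1·-0.5 + 5.7·1 + 3.6·-0.5 + 5.9·0.5 + -2.1·1 + -1.7·0.5 + -2.5·-1 + 3·1 + 5·2.

17.85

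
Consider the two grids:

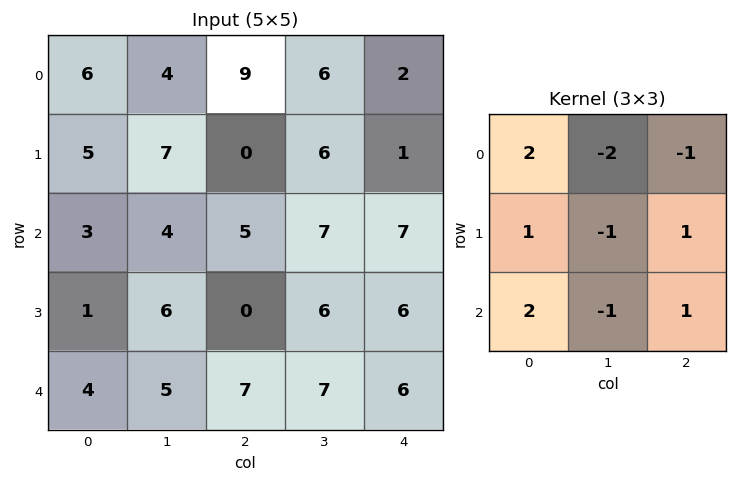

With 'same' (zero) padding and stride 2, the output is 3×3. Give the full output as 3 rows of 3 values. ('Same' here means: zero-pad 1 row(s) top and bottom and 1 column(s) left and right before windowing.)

Output[0,0]: The receptive field on the zero-padded input at this output position is [0 0 0 / 0 6 4 / 0 5 7]. Elementwise product with the kernel and sum: 0·2 + 0·-2 + 0·-1 + 0·1 + 6·-1 + 4·1 + 0·2 + 5·-1 + 7·1.
Output[0,1]: The receptive field on the zero-padded input at this output position is [0 0 0 / 4 9 6 / 7 0 6]. Elementwise product with the kernel and sum: 0·2 + 0·-2 + 0·-1 + 4·1 + 9·-1 + 6·1 + 7·2 + 0·-1 + 6·1.

0 21 15
-11 32 16
-7 11 1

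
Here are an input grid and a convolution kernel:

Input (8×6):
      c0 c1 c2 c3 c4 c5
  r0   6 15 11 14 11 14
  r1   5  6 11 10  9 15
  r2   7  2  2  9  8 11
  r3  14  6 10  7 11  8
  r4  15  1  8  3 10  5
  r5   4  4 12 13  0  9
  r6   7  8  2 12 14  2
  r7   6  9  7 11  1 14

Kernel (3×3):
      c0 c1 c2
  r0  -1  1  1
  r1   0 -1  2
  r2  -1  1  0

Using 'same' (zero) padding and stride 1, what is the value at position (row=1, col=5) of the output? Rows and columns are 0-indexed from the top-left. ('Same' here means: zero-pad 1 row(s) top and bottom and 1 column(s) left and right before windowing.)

The receptive field on the zero-padded input at this output position is [11 14 0 / 9 15 0 / 8 11 0]. Elementwise product with the kernel and sum: 11·-1 + 14·1 + 0·1 + 15·-1 + 0·2 + 8·-1 + 11·1.

-9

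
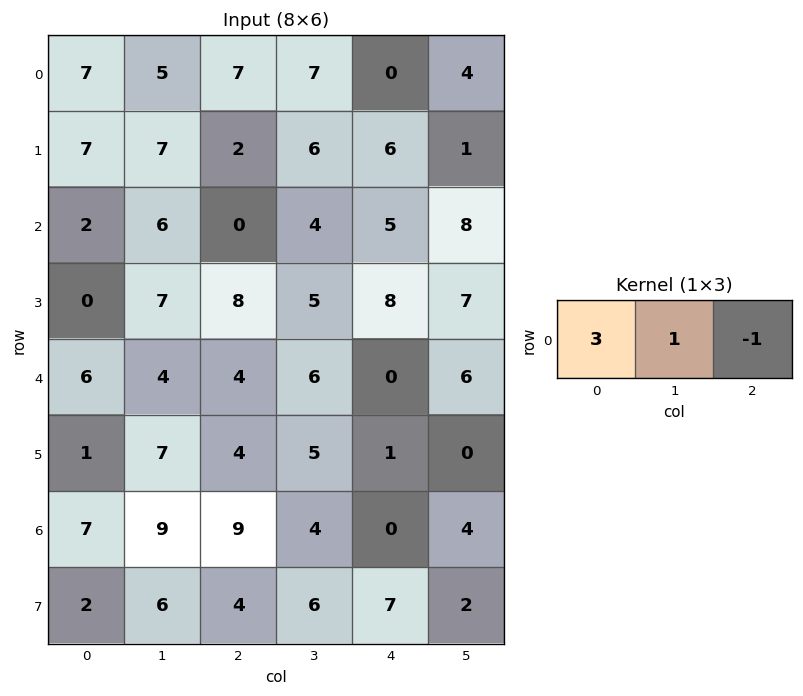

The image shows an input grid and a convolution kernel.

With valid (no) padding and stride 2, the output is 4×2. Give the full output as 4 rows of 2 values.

19 28
12 -1
18 18
21 31

Output[0,0]: The receptive field on the input at this output position is [7 5 7]. Elementwise product with the kernel and sum: 7·3 + 5·1 + 7·-1.
Output[0,1]: The receptive field on the input at this output position is [7 7 0]. Elementwise product with the kernel and sum: 7·3 + 7·1 + 0·-1.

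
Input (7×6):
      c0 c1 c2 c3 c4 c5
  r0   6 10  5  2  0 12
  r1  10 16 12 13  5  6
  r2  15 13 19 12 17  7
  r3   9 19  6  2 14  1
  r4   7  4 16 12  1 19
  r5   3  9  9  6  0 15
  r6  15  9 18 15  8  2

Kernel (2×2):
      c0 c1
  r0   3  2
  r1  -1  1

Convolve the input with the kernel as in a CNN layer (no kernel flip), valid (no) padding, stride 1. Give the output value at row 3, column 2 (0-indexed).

18

The receptive field on the input at this output position is [6 2 / 16 12]. Elementwise product with the kernel and sum: 6·3 + 2·2 + 16·-1 + 12·1.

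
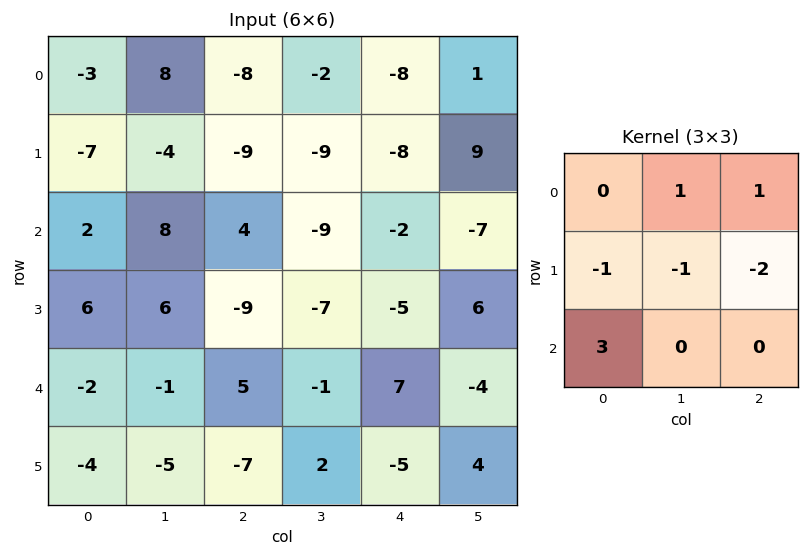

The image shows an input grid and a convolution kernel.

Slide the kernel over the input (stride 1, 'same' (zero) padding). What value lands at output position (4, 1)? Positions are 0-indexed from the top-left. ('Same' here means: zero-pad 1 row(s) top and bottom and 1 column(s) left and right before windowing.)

-22

The receptive field on the zero-padded input at this output position is [6 6 -9 / -2 -1 5 / -4 -5 -7]. Elementwise product with the kernel and sum: 6·1 + -9·1 + -2·-1 + -1·-1 + 5·-2 + -4·3.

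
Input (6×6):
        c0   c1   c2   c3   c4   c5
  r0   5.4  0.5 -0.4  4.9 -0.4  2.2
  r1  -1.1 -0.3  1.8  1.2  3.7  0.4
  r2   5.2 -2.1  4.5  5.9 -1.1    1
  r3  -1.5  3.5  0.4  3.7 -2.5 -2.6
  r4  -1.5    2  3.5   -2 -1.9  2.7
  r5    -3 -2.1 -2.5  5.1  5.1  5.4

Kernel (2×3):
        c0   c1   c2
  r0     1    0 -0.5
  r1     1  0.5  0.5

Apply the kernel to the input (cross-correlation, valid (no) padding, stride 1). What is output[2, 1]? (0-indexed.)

0.5

The receptive field on the input at this output position is [-2.1 4.5 5.9 / 3.5 0.4 3.7]. Elementwise product with the kernel and sum: -2.1·1 + 5.9·-0.5 + 3.5·1 + 0.4·0.5 + 3.7·0.5.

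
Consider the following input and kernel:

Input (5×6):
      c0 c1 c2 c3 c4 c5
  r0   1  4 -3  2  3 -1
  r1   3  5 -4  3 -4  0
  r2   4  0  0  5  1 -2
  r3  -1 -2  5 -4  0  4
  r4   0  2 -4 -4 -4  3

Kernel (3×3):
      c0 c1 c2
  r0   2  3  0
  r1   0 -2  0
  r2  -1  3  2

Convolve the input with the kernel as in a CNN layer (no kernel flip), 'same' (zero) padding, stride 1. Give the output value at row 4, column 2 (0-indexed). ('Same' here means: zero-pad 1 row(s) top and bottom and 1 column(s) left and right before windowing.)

19

The receptive field on the zero-padded input at this output position is [-2 5 -4 / 2 -4 -4 / 0 0 0]. Elementwise product with the kernel and sum: -2·2 + 5·3 + -4·-2 + 0·-1 + 0·3 + 0·2.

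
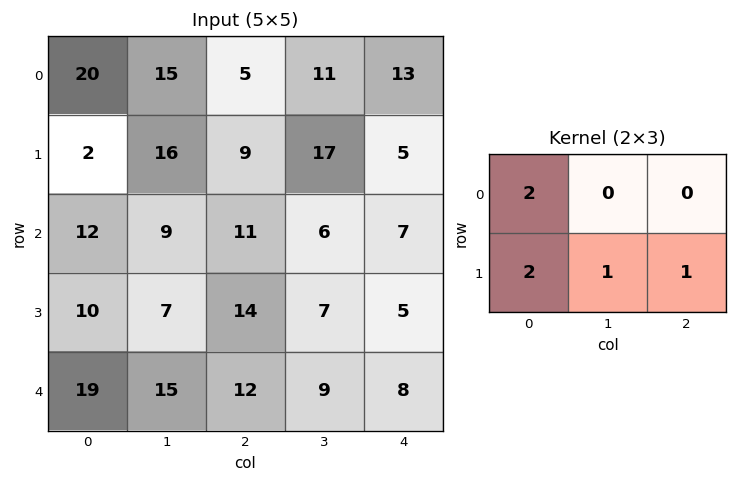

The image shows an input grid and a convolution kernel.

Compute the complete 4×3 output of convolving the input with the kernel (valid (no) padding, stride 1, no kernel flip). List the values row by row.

Output[0,0]: The receptive field on the input at this output position is [20 15 5 / 2 16 9]. Elementwise product with the kernel and sum: 20·2 + 2·2 + 16·1 + 9·1.

69 88 50
48 67 53
65 53 62
85 65 69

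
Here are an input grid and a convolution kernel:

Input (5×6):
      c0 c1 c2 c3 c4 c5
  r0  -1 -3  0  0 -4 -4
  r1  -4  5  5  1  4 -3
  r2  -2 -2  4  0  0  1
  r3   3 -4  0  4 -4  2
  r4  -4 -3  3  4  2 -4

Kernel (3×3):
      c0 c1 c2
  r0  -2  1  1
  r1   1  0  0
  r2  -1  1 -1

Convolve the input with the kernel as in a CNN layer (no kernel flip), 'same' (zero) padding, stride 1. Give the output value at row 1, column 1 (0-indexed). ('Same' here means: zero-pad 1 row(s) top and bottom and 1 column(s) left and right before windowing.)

-9

The receptive field on the zero-padded input at this output position is [-1 -3 0 / -4 5 5 / -2 -2 4]. Elementwise product with the kernel and sum: -1·-2 + -3·1 + 0·1 + -4·1 + -2·-1 + -2·1 + 4·-1.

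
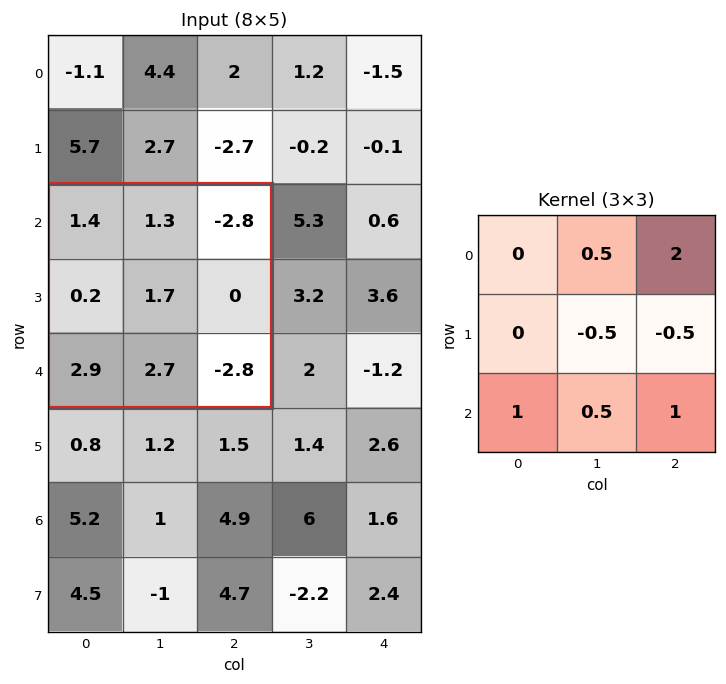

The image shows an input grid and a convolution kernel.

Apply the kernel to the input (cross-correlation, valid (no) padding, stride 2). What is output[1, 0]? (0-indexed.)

-4.35

The receptive field on the input at this output position is [1.4 1.3 -2.8 / 0.2 1.7 0 / 2.9 2.7 -2.8]. Elementwise product with the kernel and sum: 1.3·0.5 + -2.8·2 + 1.7·-0.5 + 0·-0.5 + 2.9·1 + 2.7·0.5 + -2.8·1.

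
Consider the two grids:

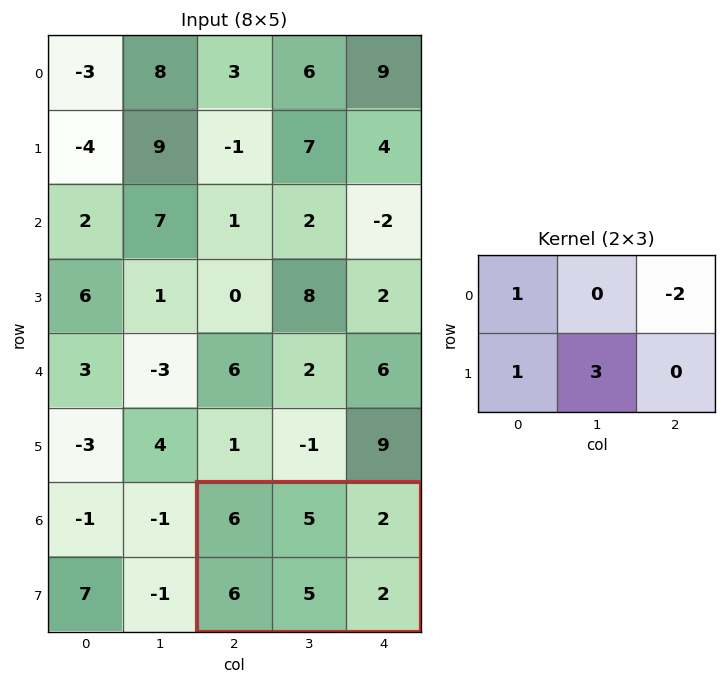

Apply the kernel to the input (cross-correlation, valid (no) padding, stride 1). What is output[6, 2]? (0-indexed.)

23

The receptive field on the input at this output position is [6 5 2 / 6 5 2]. Elementwise product with the kernel and sum: 6·1 + 2·-2 + 6·1 + 5·3.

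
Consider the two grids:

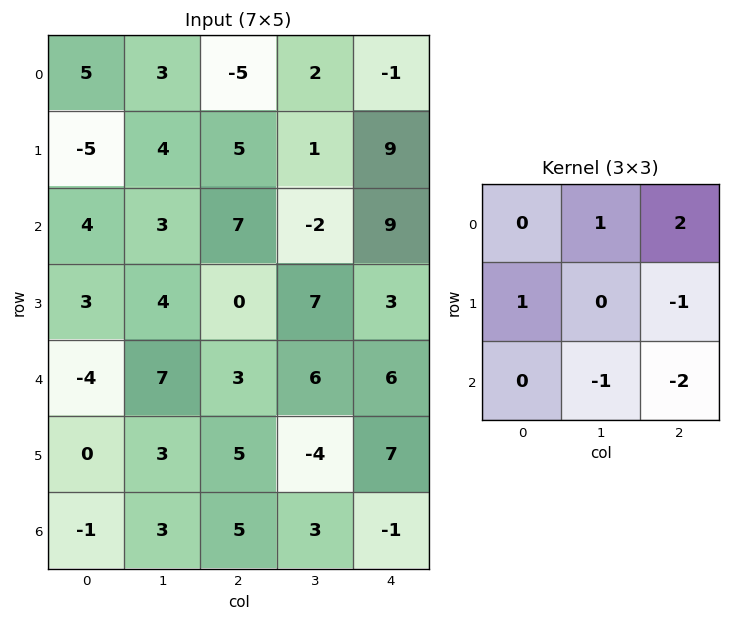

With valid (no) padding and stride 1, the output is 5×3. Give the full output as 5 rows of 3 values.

Output[0,0]: The receptive field on the input at this output position is [5 3 -5 / -5 4 5 / 4 3 7]. Elementwise product with the kernel and sum: 3·1 + -5·2 + -5·1 + 5·-1 + 3·-1 + 7·-2.

-34 -1 -20
7 -2 4
7 -15 -5
-16 18 0
-5 11 15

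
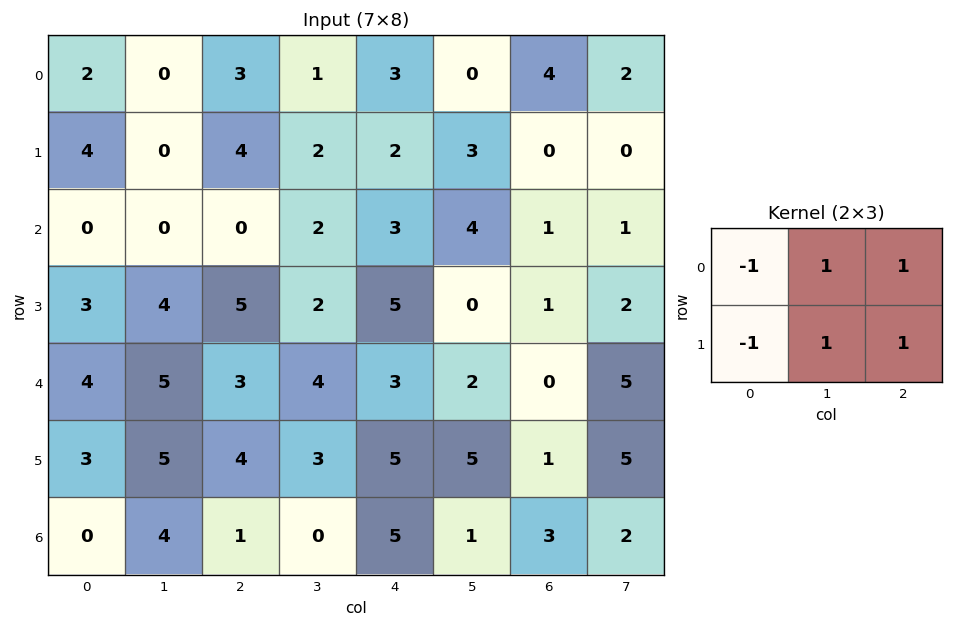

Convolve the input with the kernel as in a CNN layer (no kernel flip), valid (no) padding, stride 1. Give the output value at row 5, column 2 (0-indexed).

8

The receptive field on the input at this output position is [4 3 5 / 1 0 5]. Elementwise product with the kernel and sum: 4·-1 + 3·1 + 5·1 + 1·-1 + 0·1 + 5·1.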